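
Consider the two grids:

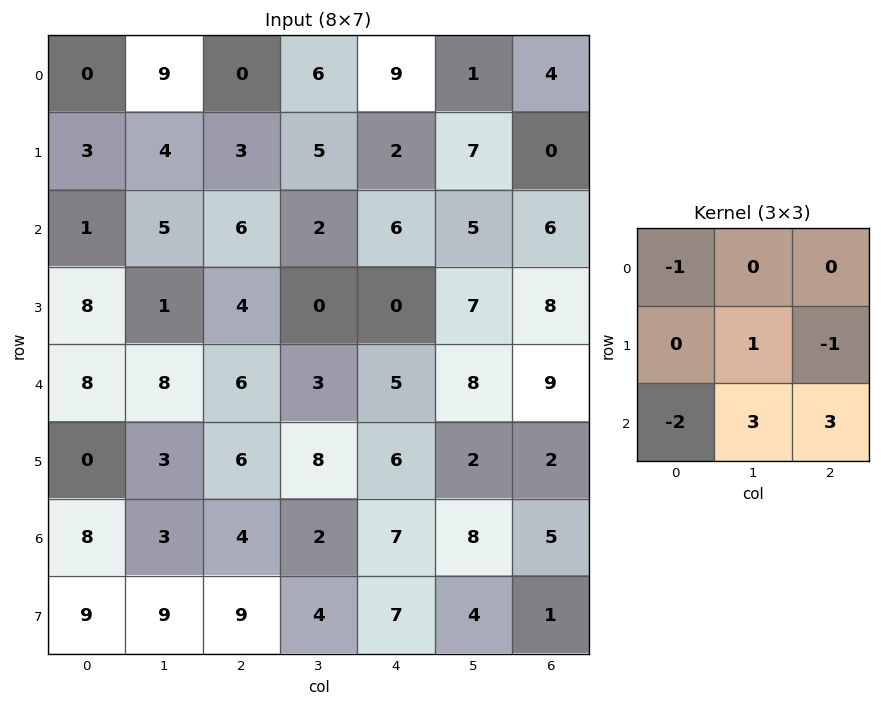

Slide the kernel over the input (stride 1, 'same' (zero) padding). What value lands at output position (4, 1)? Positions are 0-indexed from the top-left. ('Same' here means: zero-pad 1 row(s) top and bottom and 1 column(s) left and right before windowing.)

21

The receptive field on the zero-padded input at this output position is [8 1 4 / 8 8 6 / 0 3 6]. Elementwise product with the kernel and sum: 8·-1 + 8·1 + 6·-1 + 0·-2 + 3·3 + 6·3.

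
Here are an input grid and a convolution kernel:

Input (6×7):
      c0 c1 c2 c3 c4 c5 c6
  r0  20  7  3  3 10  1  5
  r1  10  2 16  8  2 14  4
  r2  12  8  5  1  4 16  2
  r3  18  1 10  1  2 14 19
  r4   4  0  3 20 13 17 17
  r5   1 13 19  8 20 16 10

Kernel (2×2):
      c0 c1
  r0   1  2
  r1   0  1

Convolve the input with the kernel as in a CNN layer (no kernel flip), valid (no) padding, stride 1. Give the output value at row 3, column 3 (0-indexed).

The receptive field on the input at this output position is [1 2 / 20 13]. Elementwise product with the kernel and sum: 1·1 + 2·2 + 13·1.

18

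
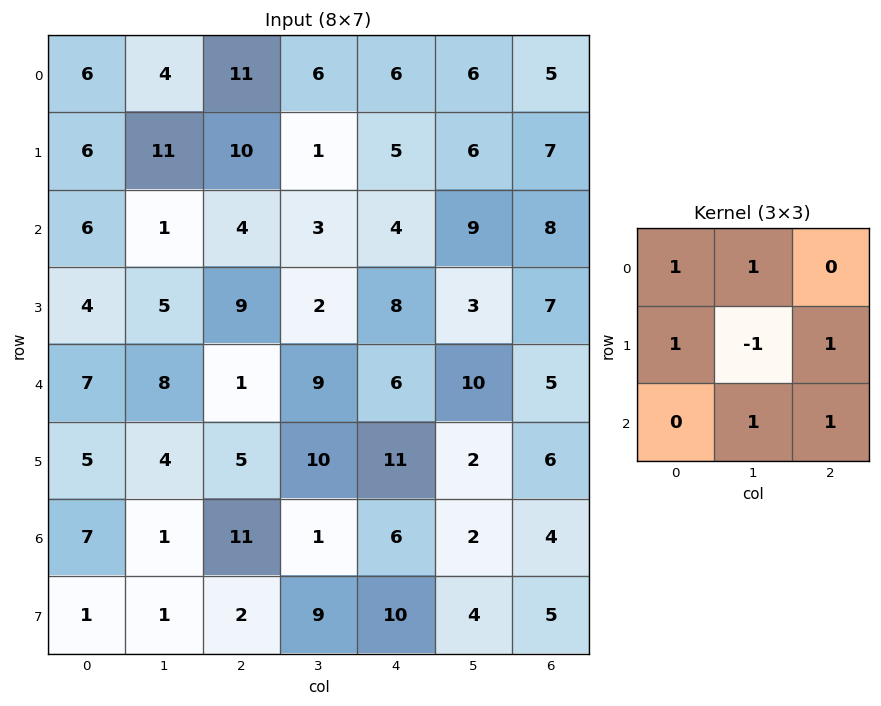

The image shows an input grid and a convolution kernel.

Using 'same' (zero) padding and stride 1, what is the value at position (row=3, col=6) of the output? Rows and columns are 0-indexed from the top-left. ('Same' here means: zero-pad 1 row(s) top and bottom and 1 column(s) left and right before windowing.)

The receptive field on the zero-padded input at this output position is [9 8 0 / 3 7 0 / 10 5 0]. Elementwise product with the kernel and sum: 9·1 + 8·1 + 3·1 + 7·-1 + 0·1 + 5·1 + 0·1.

18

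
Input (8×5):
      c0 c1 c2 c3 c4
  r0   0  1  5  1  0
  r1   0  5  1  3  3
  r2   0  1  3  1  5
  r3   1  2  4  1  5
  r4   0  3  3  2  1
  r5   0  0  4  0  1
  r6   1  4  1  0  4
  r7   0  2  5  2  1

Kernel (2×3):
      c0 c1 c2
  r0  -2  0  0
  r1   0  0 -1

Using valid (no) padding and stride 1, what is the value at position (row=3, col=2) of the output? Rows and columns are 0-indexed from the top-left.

-9

The receptive field on the input at this output position is [4 1 5 / 3 2 1]. Elementwise product with the kernel and sum: 4·-2 + 1·-1.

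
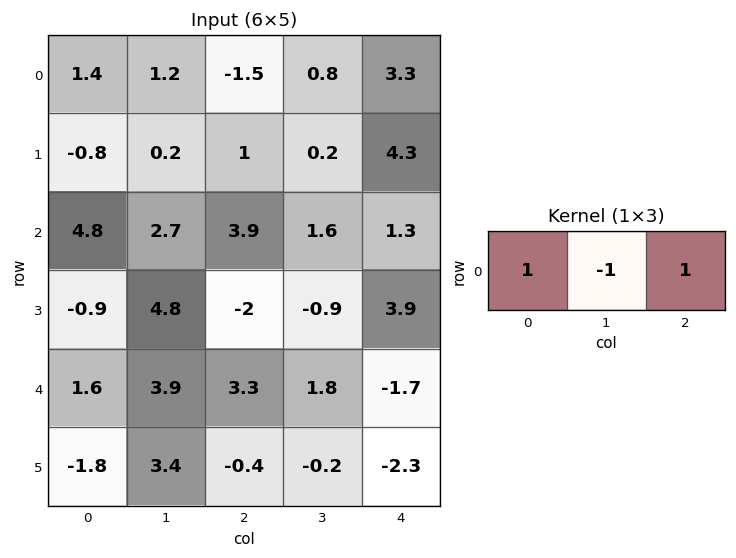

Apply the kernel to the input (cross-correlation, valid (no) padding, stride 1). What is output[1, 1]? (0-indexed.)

The receptive field on the input at this output position is [0.2 1 0.2]. Elementwise product with the kernel and sum: 0.2·1 + 1·-1 + 0.2·1.

-0.6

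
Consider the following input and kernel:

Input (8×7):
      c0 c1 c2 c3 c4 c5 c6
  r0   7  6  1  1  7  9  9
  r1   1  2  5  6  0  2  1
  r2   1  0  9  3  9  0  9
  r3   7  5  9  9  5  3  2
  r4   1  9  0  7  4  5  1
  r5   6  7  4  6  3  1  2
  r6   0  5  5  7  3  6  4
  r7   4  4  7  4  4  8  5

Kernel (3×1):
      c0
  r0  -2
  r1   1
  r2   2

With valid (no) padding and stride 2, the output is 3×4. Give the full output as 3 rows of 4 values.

-11 21 4 1
7 -9 -5 -14
4 14 1 8

Output[0,0]: The receptive field on the input at this output position is [7 / 1 / 1]. Elementwise product with the kernel and sum: 7·-2 + 1·1 + 1·2.
Output[0,1]: The receptive field on the input at this output position is [1 / 5 / 9]. Elementwise product with the kernel and sum: 1·-2 + 5·1 + 9·2.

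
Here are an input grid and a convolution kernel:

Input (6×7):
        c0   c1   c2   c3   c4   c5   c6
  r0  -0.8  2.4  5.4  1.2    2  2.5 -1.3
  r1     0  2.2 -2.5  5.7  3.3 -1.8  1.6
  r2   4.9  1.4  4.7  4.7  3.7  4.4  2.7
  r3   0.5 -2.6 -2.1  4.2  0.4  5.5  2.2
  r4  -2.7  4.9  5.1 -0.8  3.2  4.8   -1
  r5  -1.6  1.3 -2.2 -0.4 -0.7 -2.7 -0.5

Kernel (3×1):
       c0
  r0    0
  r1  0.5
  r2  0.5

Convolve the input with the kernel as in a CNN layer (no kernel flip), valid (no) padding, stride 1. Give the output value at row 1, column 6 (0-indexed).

The receptive field on the input at this output position is [1.6 / 2.7 / 2.2]. Elementwise product with the kernel and sum: 2.7·0.5 + 2.2·0.5.

2.45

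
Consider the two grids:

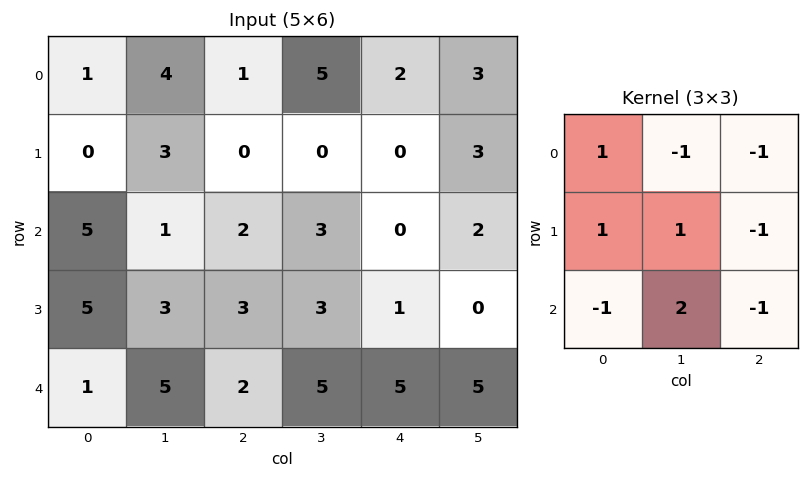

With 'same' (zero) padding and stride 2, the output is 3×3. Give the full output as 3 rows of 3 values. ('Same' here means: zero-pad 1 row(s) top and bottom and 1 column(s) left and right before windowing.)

-6 -3 1
8 3 -3
-12 -1 7

Output[0,0]: The receptive field on the zero-padded input at this output position is [0 0 0 / 0 1 4 / 0 0 3]. Elementwise product with the kernel and sum: 0·1 + 0·-1 + 0·-1 + 0·1 + 1·1 + 4·-1 + 0·-1 + 0·2 + 3·-1.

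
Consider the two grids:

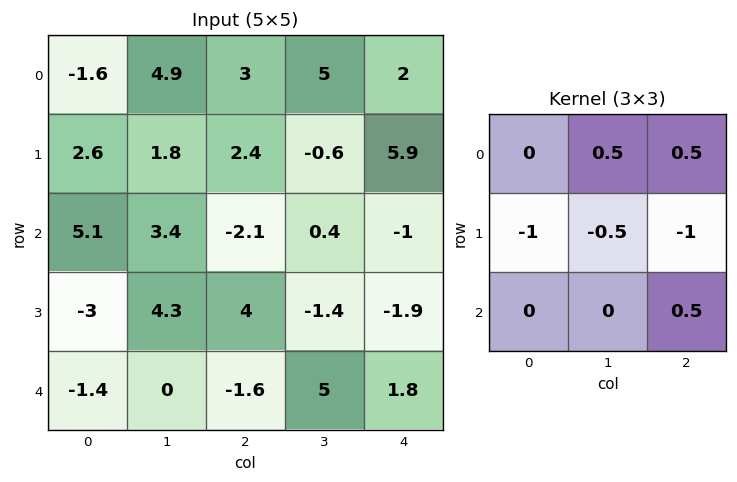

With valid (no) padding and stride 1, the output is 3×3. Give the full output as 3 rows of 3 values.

Output[0,0]: The receptive field on the input at this output position is [-1.6 4.9 3 / 2.6 1.8 2.4 / 5.1 3.4 -2.1]. Elementwise product with the kernel and sum: 4.9·0.5 + 3·0.5 + 2.6·-1 + 1.8·-0.5 + 2.4·-1 + -2.1·0.5.
Output[0,1]: The receptive field on the input at this output position is [4.9 3 5 / 1.8 2.4 -0.6 / 3.4 -2.1 0.4]. Elementwise product with the kernel and sum: 3·0.5 + 5·0.5 + 1.8·-1 + 2.4·-0.5 + -0.6·-1 + 0.4·0.5.

-3 1.8 -5
-0.6 -2.55 4.6
-3.3 -3.25 -0.8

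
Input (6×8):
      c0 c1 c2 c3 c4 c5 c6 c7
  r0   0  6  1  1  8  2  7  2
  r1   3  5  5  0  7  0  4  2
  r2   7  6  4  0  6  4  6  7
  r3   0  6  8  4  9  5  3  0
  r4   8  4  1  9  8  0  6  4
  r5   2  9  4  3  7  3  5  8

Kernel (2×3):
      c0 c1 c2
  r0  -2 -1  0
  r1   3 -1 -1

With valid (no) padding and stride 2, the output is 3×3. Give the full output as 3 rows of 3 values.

-7 5 -1
-34 3 3
-27 -9 -3

Output[0,0]: The receptive field on the input at this output position is [0 6 1 / 3 5 5]. Elementwise product with the kernel and sum: 0·-2 + 6·-1 + 3·3 + 5·-1 + 5·-1.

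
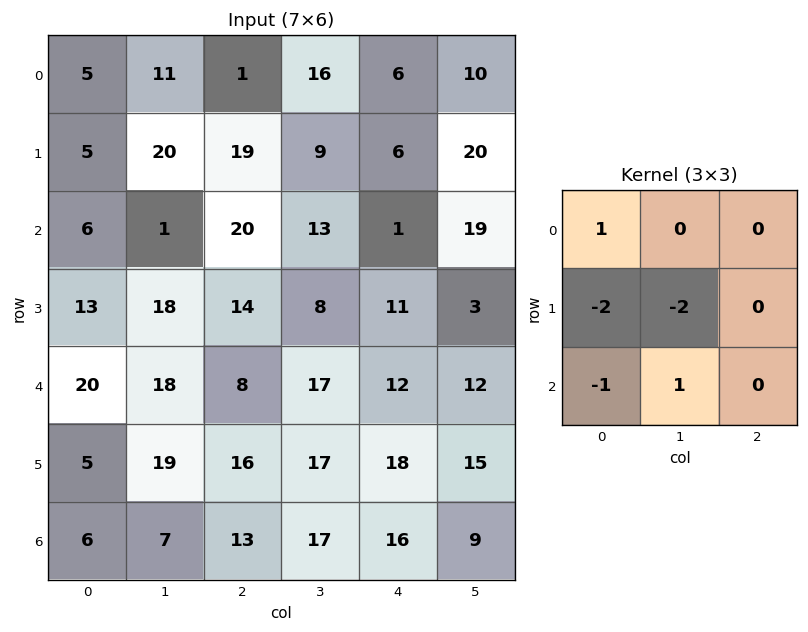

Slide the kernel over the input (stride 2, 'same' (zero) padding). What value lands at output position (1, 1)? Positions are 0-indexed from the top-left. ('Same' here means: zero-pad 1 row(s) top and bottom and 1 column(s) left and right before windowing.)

-26

The receptive field on the zero-padded input at this output position is [20 19 9 / 1 20 13 / 18 14 8]. Elementwise product with the kernel and sum: 20·1 + 1·-2 + 20·-2 + 18·-1 + 14·1.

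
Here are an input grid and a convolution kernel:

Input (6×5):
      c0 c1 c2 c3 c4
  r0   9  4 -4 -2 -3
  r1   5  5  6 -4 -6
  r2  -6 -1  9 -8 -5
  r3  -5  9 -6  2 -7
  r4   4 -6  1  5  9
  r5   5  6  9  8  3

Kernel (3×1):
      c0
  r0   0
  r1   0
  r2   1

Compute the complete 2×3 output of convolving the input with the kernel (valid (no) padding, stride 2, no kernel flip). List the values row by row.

Output[0,0]: The receptive field on the input at this output position is [9 / 5 / -6]. Elementwise product with the kernel and sum: -6·1.

-6 9 -5
4 1 9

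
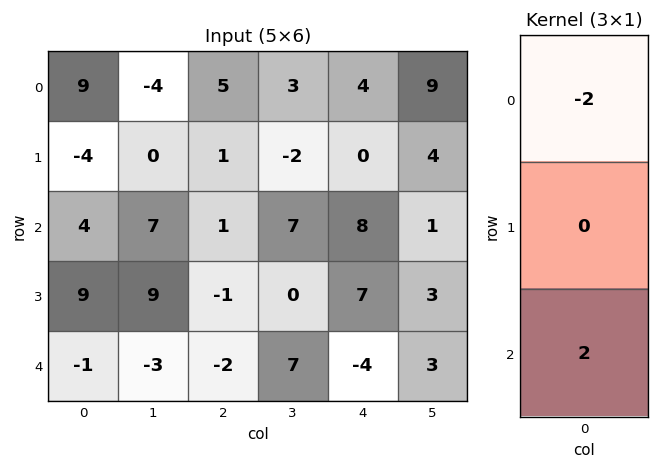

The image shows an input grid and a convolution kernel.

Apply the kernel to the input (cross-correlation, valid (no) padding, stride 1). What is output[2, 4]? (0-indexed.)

-24

The receptive field on the input at this output position is [8 / 7 / -4]. Elementwise product with the kernel and sum: 8·-2 + -4·2.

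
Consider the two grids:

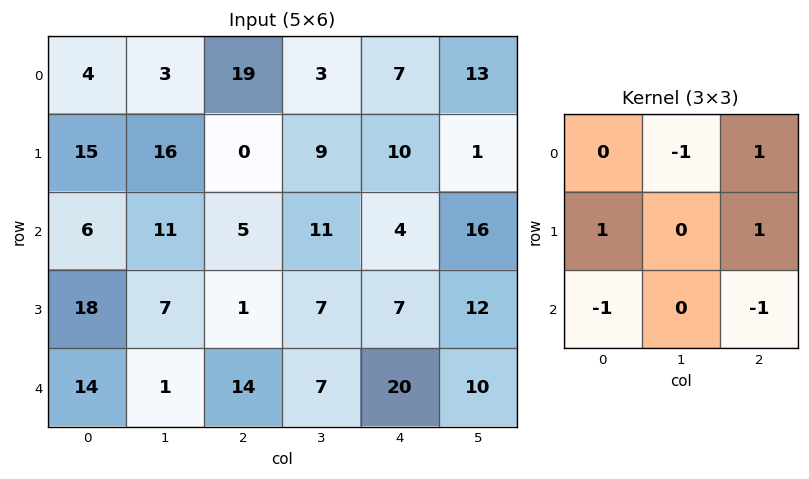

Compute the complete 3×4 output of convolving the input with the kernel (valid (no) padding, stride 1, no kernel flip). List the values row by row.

20 -13 5 -11
-24 17 2 -1
-15 12 -33 14

Output[0,0]: The receptive field on the input at this output position is [4 3 19 / 15 16 0 / 6 11 5]. Elementwise product with the kernel and sum: 3·-1 + 19·1 + 15·1 + 0·1 + 6·-1 + 5·-1.
Output[0,1]: The receptive field on the input at this output position is [3 19 3 / 16 0 9 / 11 5 11]. Elementwise product with the kernel and sum: 19·-1 + 3·1 + 16·1 + 9·1 + 11·-1 + 11·-1.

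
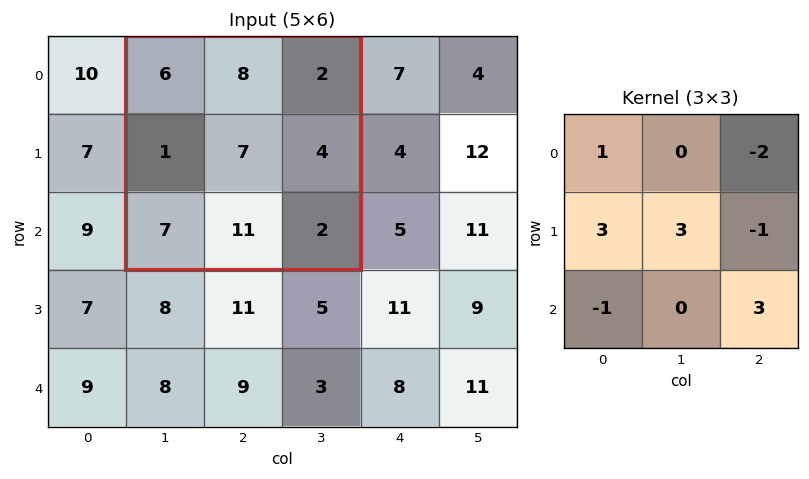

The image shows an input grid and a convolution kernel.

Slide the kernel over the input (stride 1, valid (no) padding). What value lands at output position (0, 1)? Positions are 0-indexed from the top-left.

21

The receptive field on the input at this output position is [6 8 2 / 1 7 4 / 7 11 2]. Elementwise product with the kernel and sum: 6·1 + 2·-2 + 1·3 + 7·3 + 4·-1 + 7·-1 + 2·3.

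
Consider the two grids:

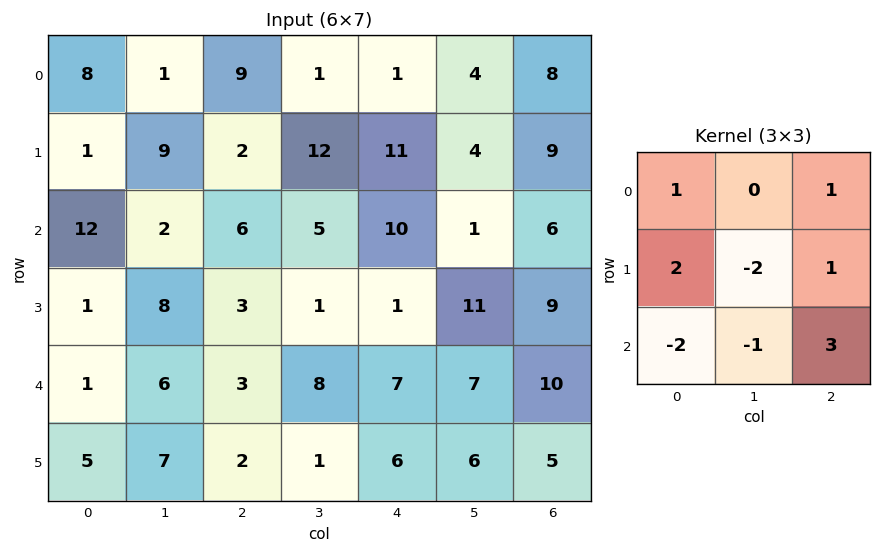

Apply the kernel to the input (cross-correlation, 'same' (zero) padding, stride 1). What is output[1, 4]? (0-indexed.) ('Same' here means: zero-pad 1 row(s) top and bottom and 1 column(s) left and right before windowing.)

-6

The receptive field on the zero-padded input at this output position is [1 1 4 / 12 11 4 / 5 10 1]. Elementwise product with the kernel and sum: 1·1 + 4·1 + 12·2 + 11·-2 + 4·1 + 5·-2 + 10·-1 + 1·3.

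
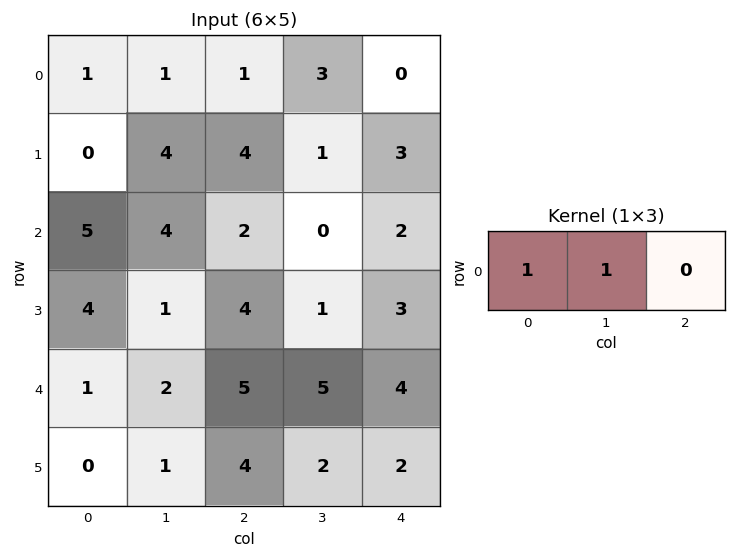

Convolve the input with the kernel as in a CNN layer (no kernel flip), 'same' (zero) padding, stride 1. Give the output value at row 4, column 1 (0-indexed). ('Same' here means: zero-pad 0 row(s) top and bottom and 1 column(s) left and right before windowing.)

The receptive field on the zero-padded input at this output position is [1 2 5]. Elementwise product with the kernel and sum: 1·1 + 2·1.

3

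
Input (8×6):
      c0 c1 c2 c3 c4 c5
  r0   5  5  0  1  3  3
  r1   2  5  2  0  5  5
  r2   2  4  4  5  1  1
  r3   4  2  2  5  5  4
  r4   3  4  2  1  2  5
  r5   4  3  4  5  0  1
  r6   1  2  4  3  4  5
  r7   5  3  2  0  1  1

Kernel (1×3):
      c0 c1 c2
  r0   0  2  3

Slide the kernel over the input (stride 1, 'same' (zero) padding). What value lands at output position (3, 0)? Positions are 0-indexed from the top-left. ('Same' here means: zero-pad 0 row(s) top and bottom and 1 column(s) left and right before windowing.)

14

The receptive field on the zero-padded input at this output position is [0 4 2]. Elementwise product with the kernel and sum: 4·2 + 2·3.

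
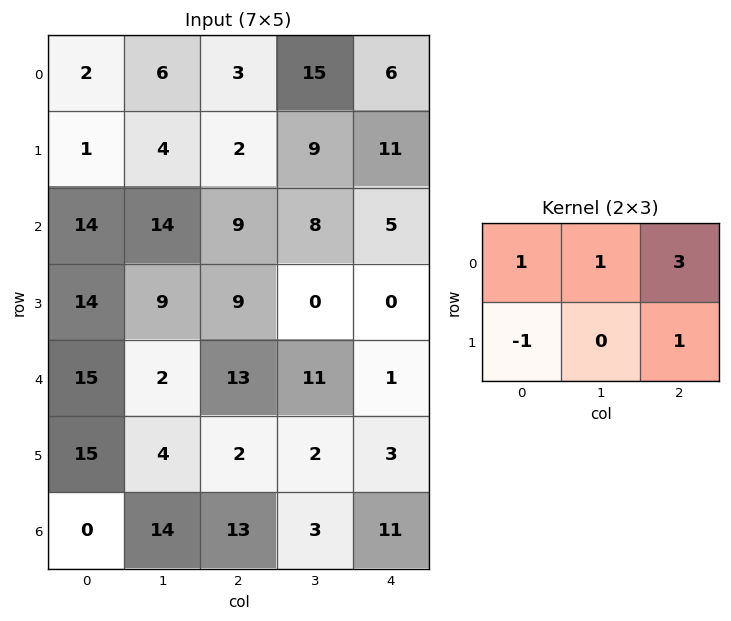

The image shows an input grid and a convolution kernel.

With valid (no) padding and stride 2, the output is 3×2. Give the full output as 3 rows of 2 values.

18 45
50 23
43 28

Output[0,0]: The receptive field on the input at this output position is [2 6 3 / 1 4 2]. Elementwise product with the kernel and sum: 2·1 + 6·1 + 3·3 + 1·-1 + 2·1.
Output[0,1]: The receptive field on the input at this output position is [3 15 6 / 2 9 11]. Elementwise product with the kernel and sum: 3·1 + 15·1 + 6·3 + 2·-1 + 11·1.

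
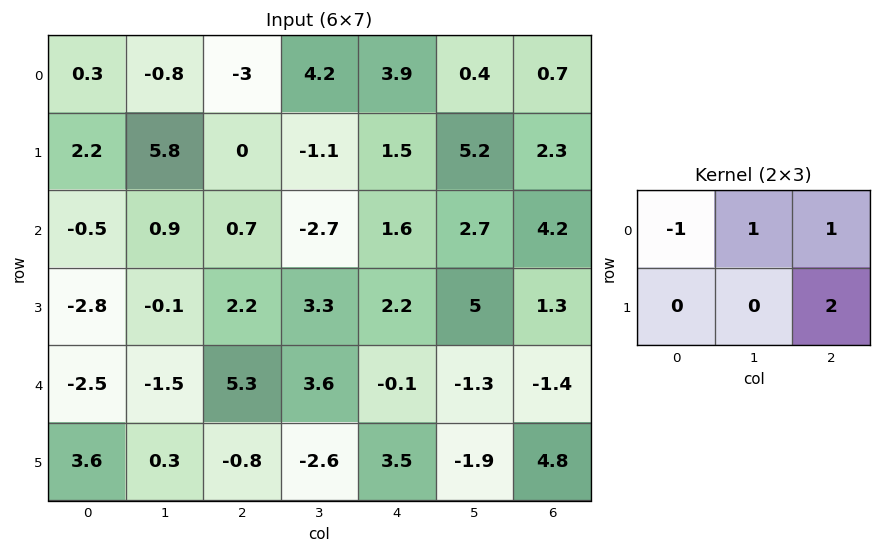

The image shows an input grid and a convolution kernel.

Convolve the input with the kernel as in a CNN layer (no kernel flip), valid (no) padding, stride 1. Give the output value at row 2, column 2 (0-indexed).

2.6

The receptive field on the input at this output position is [0.7 -2.7 1.6 / 2.2 3.3 2.2]. Elementwise product with the kernel and sum: 0.7·-1 + -2.7·1 + 1.6·1 + 2.2·2.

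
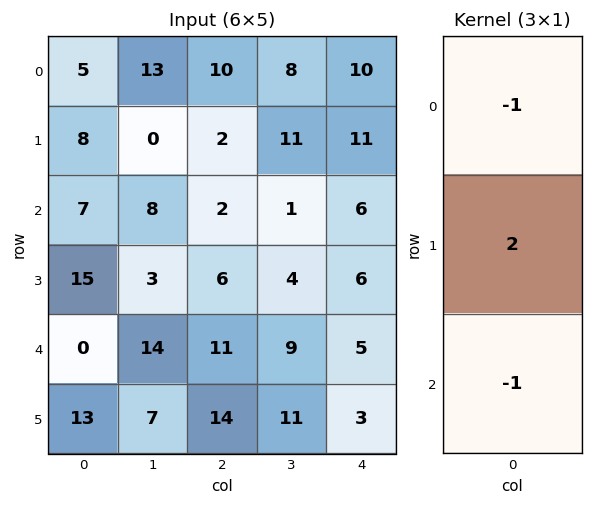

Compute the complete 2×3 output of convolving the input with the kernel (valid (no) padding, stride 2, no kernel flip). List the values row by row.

Output[0,0]: The receptive field on the input at this output position is [5 / 8 / 7]. Elementwise product with the kernel and sum: 5·-1 + 8·2 + 7·-1.

4 -8 6
23 -1 1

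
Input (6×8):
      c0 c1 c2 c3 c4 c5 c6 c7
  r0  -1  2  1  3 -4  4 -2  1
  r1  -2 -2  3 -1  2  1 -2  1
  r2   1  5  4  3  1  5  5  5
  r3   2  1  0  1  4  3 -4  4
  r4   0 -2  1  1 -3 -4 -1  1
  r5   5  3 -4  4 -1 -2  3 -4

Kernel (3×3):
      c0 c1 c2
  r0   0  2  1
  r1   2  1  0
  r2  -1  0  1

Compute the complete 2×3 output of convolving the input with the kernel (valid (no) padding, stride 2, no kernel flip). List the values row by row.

2 4 15
20 4 28

Output[0,0]: The receptive field on the input at this output position is [-1 2 1 / -2 -2 3 / 1 5 4]. Elementwise product with the kernel and sum: 2·2 + 1·1 + -2·2 + -2·1 + 1·-1 + 4·1.
Output[0,1]: The receptive field on the input at this output position is [1 3 -4 / 3 -1 2 / 4 3 1]. Elementwise product with the kernel and sum: 3·2 + -4·1 + 3·2 + -1·1 + 4·-1 + 1·1.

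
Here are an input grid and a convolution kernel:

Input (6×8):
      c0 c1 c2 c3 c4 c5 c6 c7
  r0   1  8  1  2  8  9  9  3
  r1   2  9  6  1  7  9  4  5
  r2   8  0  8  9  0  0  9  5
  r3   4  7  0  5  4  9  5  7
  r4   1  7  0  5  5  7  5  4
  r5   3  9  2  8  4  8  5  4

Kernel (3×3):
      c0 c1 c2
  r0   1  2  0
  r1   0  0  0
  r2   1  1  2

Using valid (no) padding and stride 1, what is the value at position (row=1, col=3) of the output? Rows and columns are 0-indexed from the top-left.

42

The receptive field on the input at this output position is [1 7 9 / 9 0 0 / 5 4 9]. Elementwise product with the kernel and sum: 1·1 + 7·2 + 5·1 + 4·1 + 9·2.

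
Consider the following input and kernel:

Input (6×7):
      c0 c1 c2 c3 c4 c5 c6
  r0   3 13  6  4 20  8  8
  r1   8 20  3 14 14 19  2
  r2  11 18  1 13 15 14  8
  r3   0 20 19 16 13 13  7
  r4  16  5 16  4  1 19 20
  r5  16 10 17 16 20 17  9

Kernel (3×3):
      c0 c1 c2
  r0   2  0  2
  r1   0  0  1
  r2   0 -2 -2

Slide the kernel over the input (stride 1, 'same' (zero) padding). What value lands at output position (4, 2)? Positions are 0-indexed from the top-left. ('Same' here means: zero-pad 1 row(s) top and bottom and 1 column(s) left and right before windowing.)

10

The receptive field on the zero-padded input at this output position is [20 19 16 / 5 16 4 / 10 17 16]. Elementwise product with the kernel and sum: 20·2 + 16·2 + 4·1 + 17·-2 + 16·-2.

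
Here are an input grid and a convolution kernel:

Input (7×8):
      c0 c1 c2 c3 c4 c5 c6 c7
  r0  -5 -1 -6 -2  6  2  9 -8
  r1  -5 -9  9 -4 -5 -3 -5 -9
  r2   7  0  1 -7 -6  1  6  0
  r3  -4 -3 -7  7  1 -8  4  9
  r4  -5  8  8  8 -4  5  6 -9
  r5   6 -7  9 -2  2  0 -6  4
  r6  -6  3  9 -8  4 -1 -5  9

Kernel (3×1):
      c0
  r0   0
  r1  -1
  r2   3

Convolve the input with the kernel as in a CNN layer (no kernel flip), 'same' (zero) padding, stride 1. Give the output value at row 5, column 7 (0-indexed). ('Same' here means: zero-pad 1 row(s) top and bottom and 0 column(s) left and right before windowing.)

23

The receptive field on the zero-padded input at this output position is [-9 / 4 / 9]. Elementwise product with the kernel and sum: 4·-1 + 9·3.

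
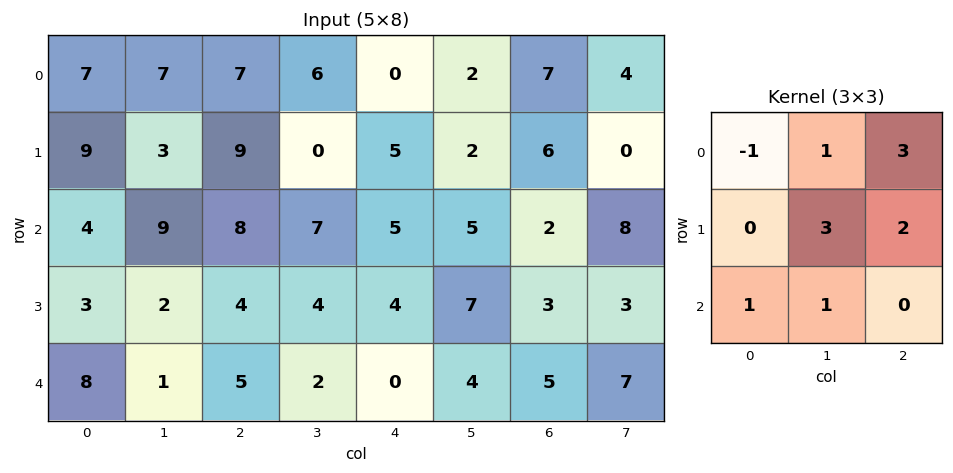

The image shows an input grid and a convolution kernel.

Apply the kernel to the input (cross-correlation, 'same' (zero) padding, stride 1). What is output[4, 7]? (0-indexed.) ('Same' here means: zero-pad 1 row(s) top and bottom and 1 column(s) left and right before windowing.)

The receptive field on the zero-padded input at this output position is [3 3 0 / 5 7 0 / 0 0 0]. Elementwise product with the kernel and sum: 3·-1 + 3·1 + 0·3 + 7·3 + 0·2 + 0·1 + 0·1.

21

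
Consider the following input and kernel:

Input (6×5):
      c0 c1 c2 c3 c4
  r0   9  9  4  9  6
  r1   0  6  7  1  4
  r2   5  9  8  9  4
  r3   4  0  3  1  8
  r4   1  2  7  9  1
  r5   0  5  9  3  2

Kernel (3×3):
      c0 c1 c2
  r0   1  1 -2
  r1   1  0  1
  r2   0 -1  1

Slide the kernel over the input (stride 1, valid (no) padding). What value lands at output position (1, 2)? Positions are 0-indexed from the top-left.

19

The receptive field on the input at this output position is [7 1 4 / 8 9 4 / 3 1 8]. Elementwise product with the kernel and sum: 7·1 + 1·1 + 4·-2 + 8·1 + 4·1 + 1·-1 + 8·1.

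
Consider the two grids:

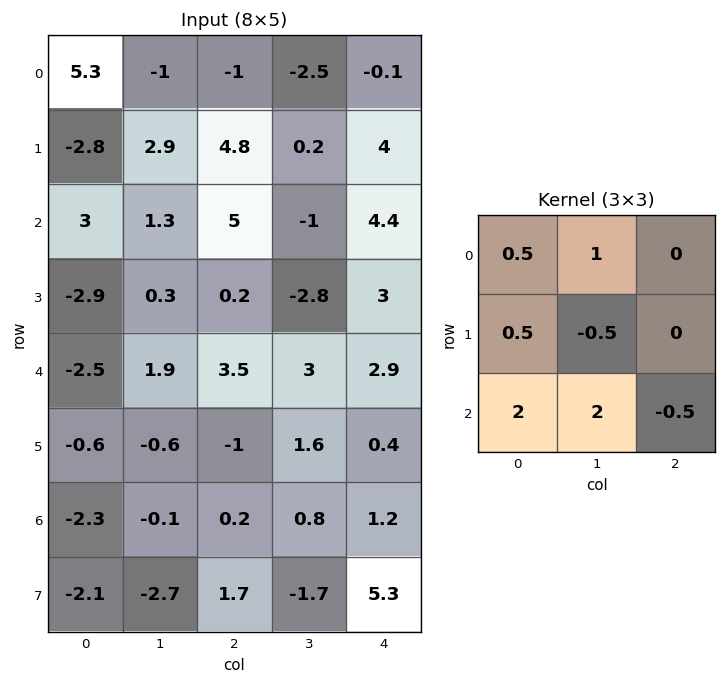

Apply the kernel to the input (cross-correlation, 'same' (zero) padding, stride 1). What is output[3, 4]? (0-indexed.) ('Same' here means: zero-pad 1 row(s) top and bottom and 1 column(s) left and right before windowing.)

The receptive field on the zero-padded input at this output position is [-1 4.4 0 / -2.8 3 0 / 3 2.9 0]. Elementwise product with the kernel and sum: -1·0.5 + 4.4·1 + -2.8·0.5 + 3·-0.5 + 3·2 + 2.9·2 + 0·-0.5.

12.8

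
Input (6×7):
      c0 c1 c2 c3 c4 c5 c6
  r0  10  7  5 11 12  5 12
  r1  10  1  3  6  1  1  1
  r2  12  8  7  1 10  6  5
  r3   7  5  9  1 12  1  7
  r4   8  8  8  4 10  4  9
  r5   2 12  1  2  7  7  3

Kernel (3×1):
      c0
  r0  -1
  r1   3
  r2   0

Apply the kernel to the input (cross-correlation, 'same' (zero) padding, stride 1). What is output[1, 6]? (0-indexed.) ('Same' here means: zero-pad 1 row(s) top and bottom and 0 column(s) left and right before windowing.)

The receptive field on the zero-padded input at this output position is [12 / 1 / 5]. Elementwise product with the kernel and sum: 12·-1 + 1·3.

-9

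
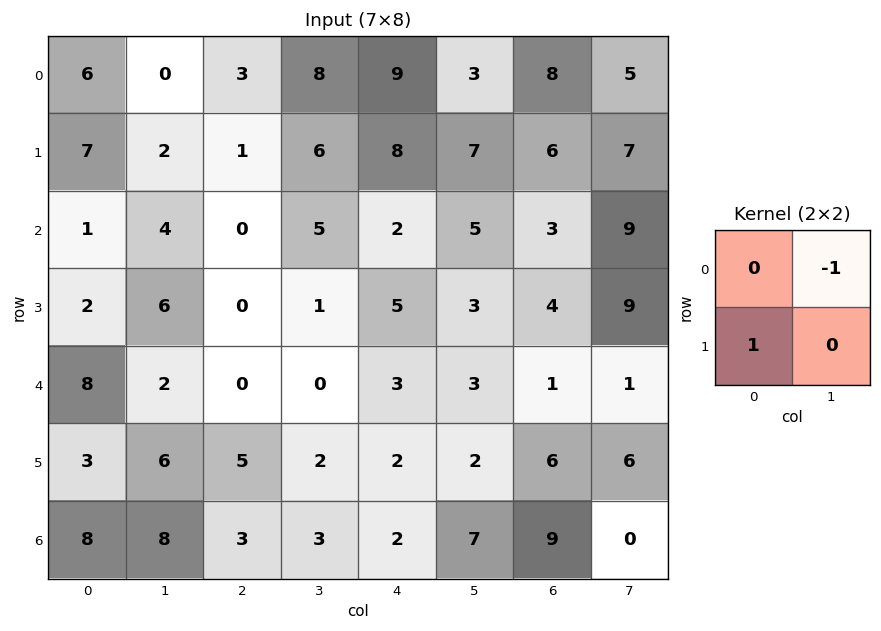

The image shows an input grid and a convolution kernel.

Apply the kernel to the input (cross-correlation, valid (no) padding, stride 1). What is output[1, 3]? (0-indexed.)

The receptive field on the input at this output position is [6 8 / 5 2]. Elementwise product with the kernel and sum: 8·-1 + 5·1.

-3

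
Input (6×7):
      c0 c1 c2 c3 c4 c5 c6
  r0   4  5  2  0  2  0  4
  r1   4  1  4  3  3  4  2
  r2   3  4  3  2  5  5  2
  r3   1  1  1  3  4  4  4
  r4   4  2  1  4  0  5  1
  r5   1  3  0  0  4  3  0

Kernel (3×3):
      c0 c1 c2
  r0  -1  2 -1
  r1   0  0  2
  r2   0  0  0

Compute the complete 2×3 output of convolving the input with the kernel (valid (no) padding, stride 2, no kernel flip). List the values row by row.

12 2 -2
4 4 11

Output[0,0]: The receptive field on the input at this output position is [4 5 2 / 4 1 4 / 3 4 3]. Elementwise product with the kernel and sum: 4·-1 + 5·2 + 2·-1 + 4·2.
Output[0,1]: The receptive field on the input at this output position is [2 0 2 / 4 3 3 / 3 2 5]. Elementwise product with the kernel and sum: 2·-1 + 0·2 + 2·-1 + 3·2.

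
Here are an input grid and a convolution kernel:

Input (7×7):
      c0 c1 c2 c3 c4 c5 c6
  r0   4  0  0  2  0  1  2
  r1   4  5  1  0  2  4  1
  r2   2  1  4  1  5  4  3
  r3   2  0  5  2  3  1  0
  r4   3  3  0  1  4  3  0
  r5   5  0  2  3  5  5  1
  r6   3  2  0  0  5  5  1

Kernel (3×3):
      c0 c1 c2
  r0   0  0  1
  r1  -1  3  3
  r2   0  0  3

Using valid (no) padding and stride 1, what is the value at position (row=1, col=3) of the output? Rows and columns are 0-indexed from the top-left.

The receptive field on the input at this output position is [0 2 4 / 1 5 4 / 2 3 1]. Elementwise product with the kernel and sum: 4·1 + 1·-1 + 5·3 + 4·3 + 1·3.

33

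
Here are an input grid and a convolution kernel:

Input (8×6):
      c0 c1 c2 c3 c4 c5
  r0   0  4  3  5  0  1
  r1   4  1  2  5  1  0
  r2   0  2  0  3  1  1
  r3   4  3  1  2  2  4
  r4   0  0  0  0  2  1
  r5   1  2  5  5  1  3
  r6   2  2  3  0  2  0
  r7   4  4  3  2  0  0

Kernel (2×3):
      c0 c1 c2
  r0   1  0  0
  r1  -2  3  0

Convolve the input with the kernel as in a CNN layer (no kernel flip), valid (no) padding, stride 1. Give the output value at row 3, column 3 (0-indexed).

8

The receptive field on the input at this output position is [2 2 4 / 0 2 1]. Elementwise product with the kernel and sum: 2·1 + 0·-2 + 2·3.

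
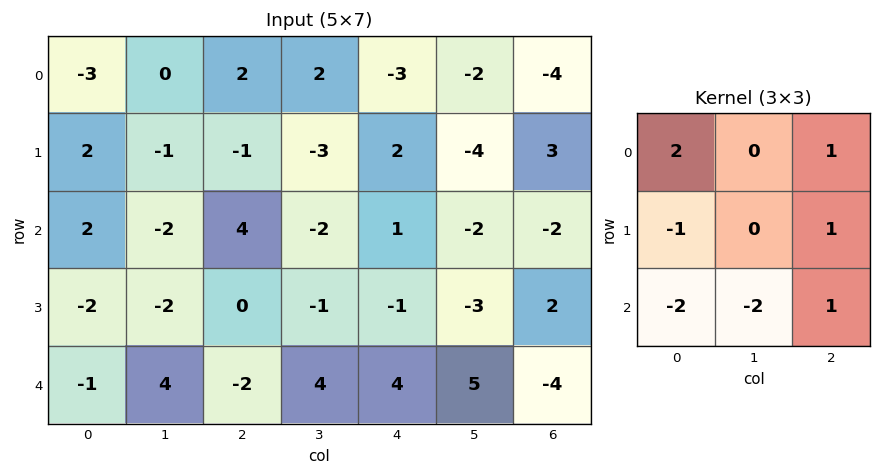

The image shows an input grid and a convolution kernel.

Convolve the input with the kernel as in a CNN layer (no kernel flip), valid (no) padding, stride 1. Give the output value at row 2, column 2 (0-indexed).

8

The receptive field on the input at this output position is [4 -2 1 / 0 -1 -1 / -2 4 4]. Elementwise product with the kernel and sum: 4·2 + 1·1 + 0·-1 + -1·1 + -2·-2 + 4·-2 + 4·1.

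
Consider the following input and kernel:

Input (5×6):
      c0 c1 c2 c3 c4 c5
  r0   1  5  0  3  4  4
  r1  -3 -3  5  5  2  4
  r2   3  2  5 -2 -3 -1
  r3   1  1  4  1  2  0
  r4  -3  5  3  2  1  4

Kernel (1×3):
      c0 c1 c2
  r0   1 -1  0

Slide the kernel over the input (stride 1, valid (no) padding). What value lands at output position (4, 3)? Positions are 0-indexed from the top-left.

The receptive field on the input at this output position is [2 1 4]. Elementwise product with the kernel and sum: 2·1 + 1·-1.

1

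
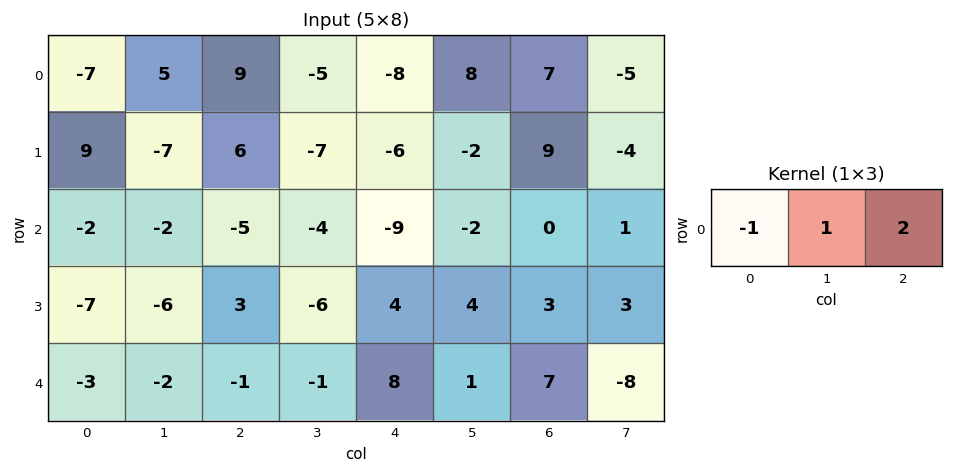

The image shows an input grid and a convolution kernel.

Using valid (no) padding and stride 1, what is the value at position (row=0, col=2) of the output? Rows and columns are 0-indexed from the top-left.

-30

The receptive field on the input at this output position is [9 -5 -8]. Elementwise product with the kernel and sum: 9·-1 + -5·1 + -8·2.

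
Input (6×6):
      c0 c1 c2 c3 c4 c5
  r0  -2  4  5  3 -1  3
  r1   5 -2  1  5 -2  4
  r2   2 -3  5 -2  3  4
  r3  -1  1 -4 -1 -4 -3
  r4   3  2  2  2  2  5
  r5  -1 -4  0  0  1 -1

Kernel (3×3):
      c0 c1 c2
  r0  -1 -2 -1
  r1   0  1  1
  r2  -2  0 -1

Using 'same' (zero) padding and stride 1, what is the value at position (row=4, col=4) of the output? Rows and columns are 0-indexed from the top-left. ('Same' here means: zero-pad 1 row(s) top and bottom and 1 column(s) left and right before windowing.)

20

The receptive field on the zero-padded input at this output position is [-1 -4 -3 / 2 2 5 / 0 1 -1]. Elementwise product with the kernel and sum: -1·-1 + -4·-2 + -3·-1 + 2·1 + 5·1 + 0·-2 + -1·-1.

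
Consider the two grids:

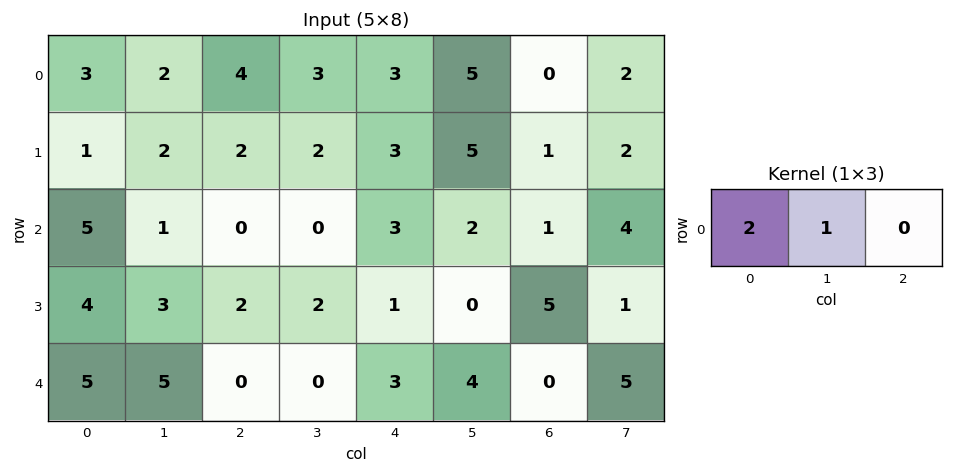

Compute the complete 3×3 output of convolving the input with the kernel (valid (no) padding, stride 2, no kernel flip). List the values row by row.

Output[0,0]: The receptive field on the input at this output position is [3 2 4]. Elementwise product with the kernel and sum: 3·2 + 2·1.

8 11 11
11 0 8
15 0 10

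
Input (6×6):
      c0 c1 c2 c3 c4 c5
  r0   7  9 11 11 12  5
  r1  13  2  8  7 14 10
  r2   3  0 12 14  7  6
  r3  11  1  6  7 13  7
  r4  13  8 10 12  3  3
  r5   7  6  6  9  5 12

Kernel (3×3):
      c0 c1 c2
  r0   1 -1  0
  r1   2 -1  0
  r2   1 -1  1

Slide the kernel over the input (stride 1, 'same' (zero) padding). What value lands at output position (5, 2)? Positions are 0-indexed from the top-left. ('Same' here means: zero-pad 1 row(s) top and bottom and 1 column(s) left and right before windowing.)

The receptive field on the zero-padded input at this output position is [8 10 12 / 6 6 9 / 0 0 0]. Elementwise product with the kernel and sum: 8·1 + 10·-1 + 6·2 + 6·-1 + 0·1 + 0·-1 + 0·1.

4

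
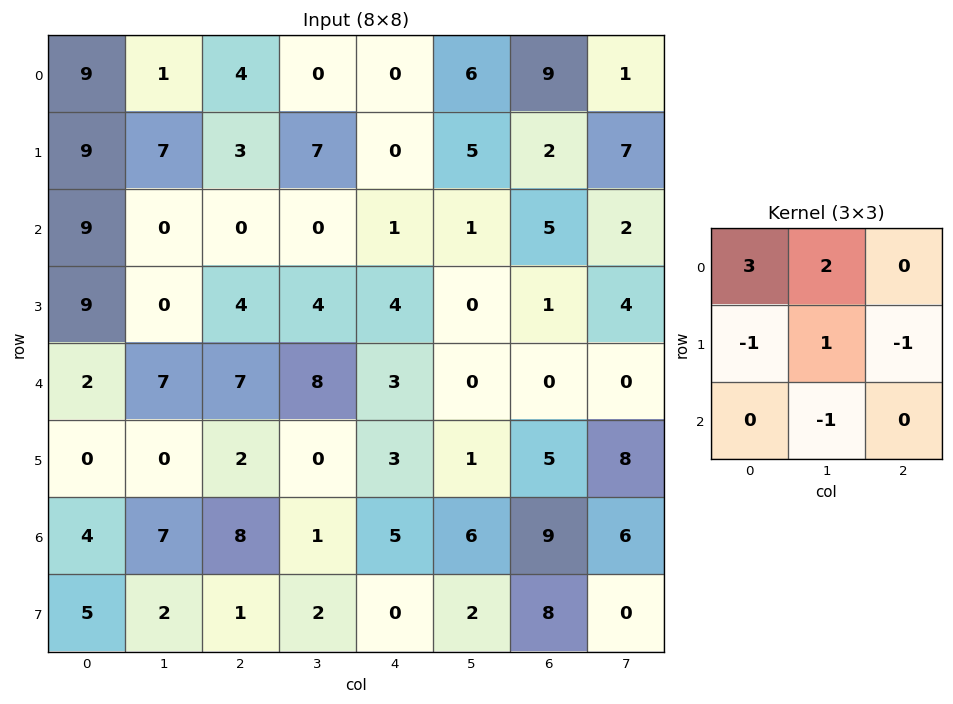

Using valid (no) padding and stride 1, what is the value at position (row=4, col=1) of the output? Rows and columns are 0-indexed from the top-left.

29

The receptive field on the input at this output position is [7 7 8 / 0 2 0 / 7 8 1]. Elementwise product with the kernel and sum: 7·3 + 7·2 + 0·-1 + 2·1 + 0·-1 + 8·-1.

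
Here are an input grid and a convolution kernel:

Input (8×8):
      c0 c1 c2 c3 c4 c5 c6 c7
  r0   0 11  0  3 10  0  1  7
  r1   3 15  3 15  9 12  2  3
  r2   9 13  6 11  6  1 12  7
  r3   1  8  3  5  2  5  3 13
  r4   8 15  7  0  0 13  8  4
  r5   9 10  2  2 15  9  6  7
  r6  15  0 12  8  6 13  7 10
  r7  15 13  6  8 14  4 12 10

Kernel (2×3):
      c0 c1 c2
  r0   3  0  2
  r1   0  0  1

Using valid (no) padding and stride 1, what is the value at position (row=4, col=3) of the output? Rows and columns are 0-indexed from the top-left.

The receptive field on the input at this output position is [0 0 13 / 2 15 9]. Elementwise product with the kernel and sum: 0·3 + 13·2 + 9·1.

35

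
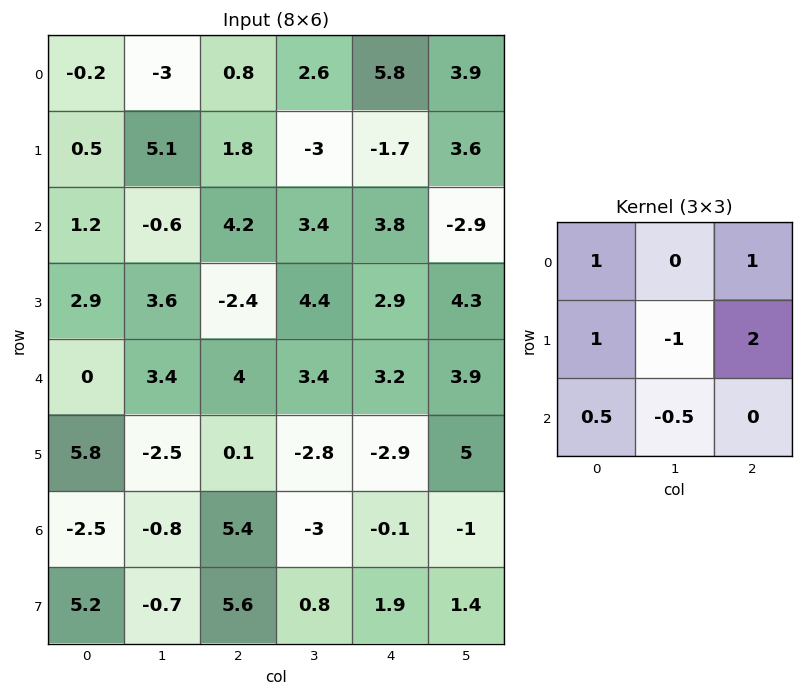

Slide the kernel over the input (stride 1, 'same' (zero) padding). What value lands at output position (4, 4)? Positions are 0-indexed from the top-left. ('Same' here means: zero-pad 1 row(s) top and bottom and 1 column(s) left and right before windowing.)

16.75

The receptive field on the zero-padded input at this output position is [4.4 2.9 4.3 / 3.4 3.2 3.9 / -2.8 -2.9 5]. Elementwise product with the kernel and sum: 4.4·1 + 4.3·1 + 3.4·1 + 3.2·-1 + 3.9·2 + -2.8·0.5 + -2.9·-0.5.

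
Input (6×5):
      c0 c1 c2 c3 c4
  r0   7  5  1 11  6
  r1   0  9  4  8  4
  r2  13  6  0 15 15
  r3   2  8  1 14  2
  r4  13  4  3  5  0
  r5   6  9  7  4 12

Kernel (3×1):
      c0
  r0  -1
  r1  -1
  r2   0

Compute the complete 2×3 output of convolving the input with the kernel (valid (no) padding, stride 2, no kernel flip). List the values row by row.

Output[0,0]: The receptive field on the input at this output position is [7 / 0 / 13]. Elementwise product with the kernel and sum: 7·-1 + 0·-1.
Output[0,1]: The receptive field on the input at this output position is [1 / 4 / 0]. Elementwise product with the kernel and sum: 1·-1 + 4·-1.

-7 -5 -10
-15 -1 -17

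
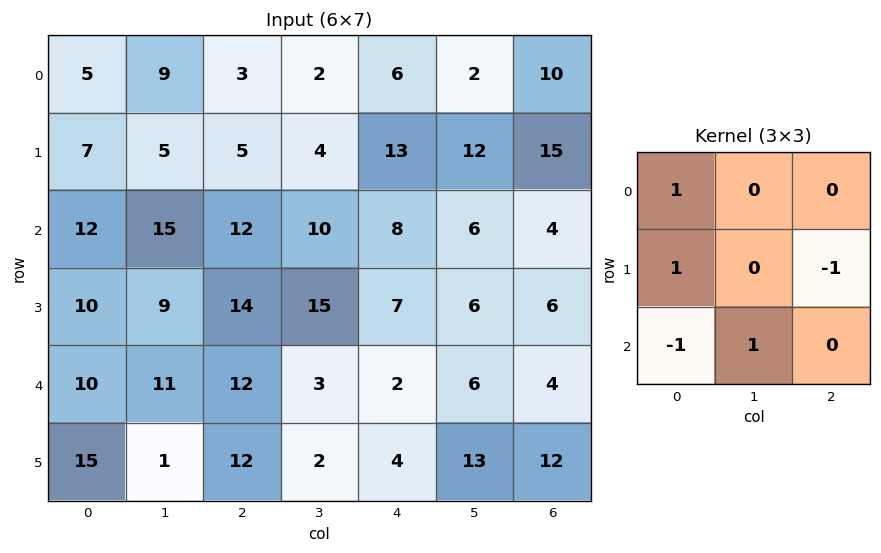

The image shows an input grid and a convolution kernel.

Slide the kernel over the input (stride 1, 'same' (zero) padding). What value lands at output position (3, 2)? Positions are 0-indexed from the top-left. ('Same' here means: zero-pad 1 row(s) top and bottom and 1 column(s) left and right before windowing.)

10

The receptive field on the zero-padded input at this output position is [15 12 10 / 9 14 15 / 11 12 3]. Elementwise product with the kernel and sum: 15·1 + 9·1 + 15·-1 + 11·-1 + 12·1.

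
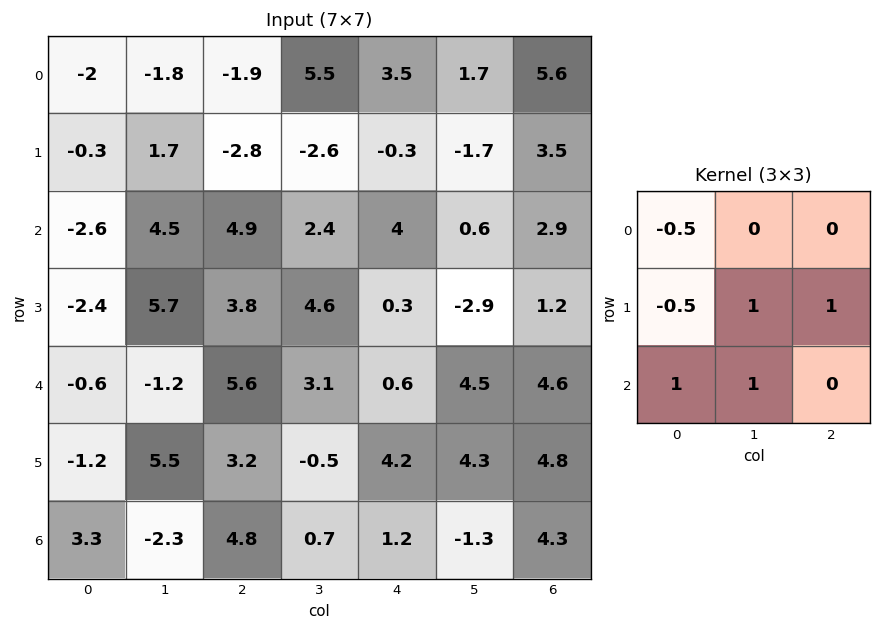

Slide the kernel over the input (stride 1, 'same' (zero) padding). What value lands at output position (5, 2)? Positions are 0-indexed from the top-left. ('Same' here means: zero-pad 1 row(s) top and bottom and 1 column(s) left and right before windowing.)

The receptive field on the zero-padded input at this output position is [-1.2 5.6 3.1 / 5.5 3.2 -0.5 / -2.3 4.8 0.7]. Elementwise product with the kernel and sum: -1.2·-0.5 + 5.5·-0.5 + 3.2·1 + -0.5·1 + -2.3·1 + 4.8·1.

3.05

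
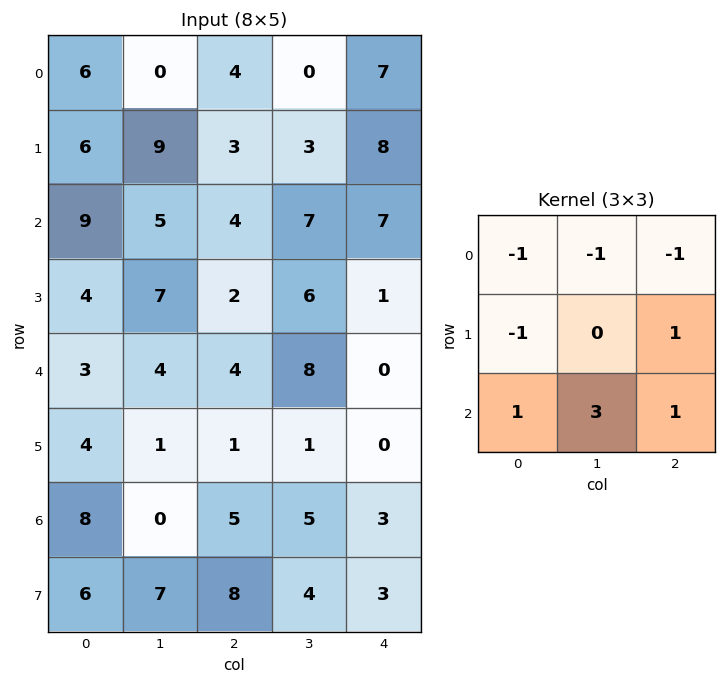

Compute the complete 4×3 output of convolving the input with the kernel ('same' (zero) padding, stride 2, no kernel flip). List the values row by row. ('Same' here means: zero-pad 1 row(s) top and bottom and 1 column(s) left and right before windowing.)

Output[0,0]: The receptive field on the zero-padded input at this output position is [0 0 0 / 0 6 0 / 0 6 9]. Elementwise product with the kernel and sum: 0·-1 + 0·-1 + 0·-1 + 0·-1 + 0·1 + 0·1 + 6·3 + 9·1.
Output[0,1]: The receptive field on the zero-padded input at this output position is [0 0 0 / 0 4 0 / 9 3 3]. Elementwise product with the kernel and sum: 0·-1 + 0·-1 + 0·-1 + 0·-1 + 0·1 + 9·1 + 3·3 + 3·1.

27 21 27
9 6 -9
6 -6 -14
20 37 7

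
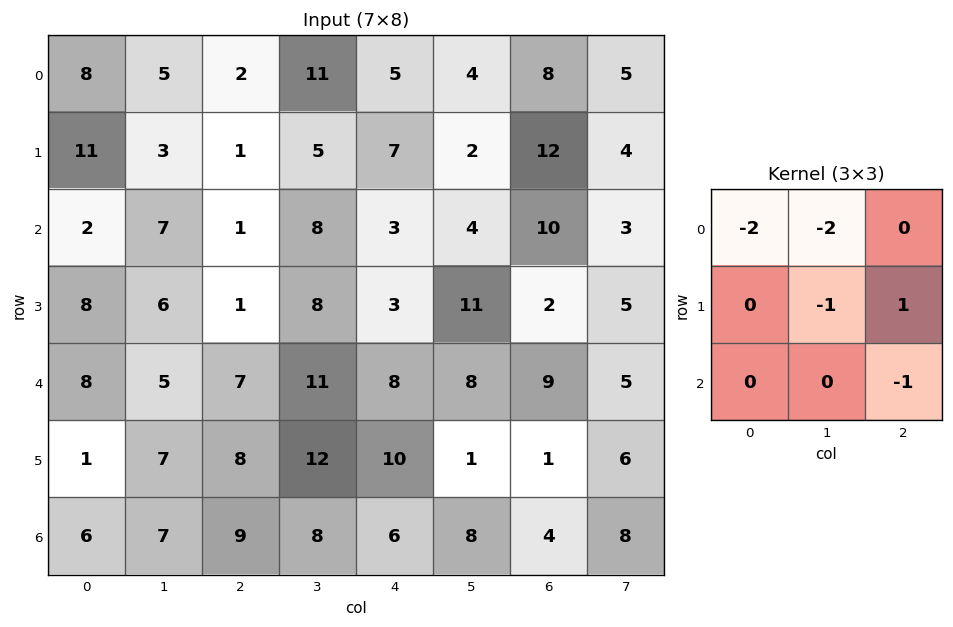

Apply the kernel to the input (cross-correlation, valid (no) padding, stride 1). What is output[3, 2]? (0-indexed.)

The receptive field on the input at this output position is [1 8 3 / 7 11 8 / 8 12 10]. Elementwise product with the kernel and sum: 1·-2 + 8·-2 + 11·-1 + 8·1 + 10·-1.

-31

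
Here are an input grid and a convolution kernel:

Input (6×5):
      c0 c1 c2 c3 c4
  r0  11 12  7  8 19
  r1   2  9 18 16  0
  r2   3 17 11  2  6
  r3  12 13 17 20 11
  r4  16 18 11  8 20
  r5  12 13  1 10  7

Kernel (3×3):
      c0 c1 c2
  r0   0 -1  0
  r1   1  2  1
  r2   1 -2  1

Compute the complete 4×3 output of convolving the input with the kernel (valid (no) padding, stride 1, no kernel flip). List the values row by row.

Output[0,0]: The receptive field on the input at this output position is [11 12 7 / 2 9 18 / 3 17 11]. Elementwise product with the kernel and sum: 12·-1 + 2·1 + 9·2 + 18·1 + 3·1 + 17·-2 + 11·1.

6 51 55
42 22 -7
29 60 81
37 52 15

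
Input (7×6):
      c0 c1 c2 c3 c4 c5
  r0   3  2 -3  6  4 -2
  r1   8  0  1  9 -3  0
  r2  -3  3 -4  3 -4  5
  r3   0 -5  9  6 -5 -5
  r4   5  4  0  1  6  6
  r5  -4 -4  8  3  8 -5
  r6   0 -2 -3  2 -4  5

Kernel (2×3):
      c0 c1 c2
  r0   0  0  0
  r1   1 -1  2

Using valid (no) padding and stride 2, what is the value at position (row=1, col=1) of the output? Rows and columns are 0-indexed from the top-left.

The receptive field on the input at this output position is [-4 3 -4 / 9 6 -5]. Elementwise product with the kernel and sum: 9·1 + 6·-1 + -5·2.

-7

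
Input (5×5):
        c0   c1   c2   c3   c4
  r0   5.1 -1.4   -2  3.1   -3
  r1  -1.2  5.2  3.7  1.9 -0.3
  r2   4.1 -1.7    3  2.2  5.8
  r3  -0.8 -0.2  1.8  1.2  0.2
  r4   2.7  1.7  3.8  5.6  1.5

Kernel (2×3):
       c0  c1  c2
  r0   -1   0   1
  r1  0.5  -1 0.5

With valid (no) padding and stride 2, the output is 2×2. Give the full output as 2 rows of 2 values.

-11.05 -1.2
-0.4 2.6

Output[0,0]: The receptive field on the input at this output position is [5.1 -1.4 -2 / -1.2 5.2 3.7]. Elementwise product with the kernel and sum: 5.1·-1 + -2·1 + -1.2·0.5 + 5.2·-1 + 3.7·0.5.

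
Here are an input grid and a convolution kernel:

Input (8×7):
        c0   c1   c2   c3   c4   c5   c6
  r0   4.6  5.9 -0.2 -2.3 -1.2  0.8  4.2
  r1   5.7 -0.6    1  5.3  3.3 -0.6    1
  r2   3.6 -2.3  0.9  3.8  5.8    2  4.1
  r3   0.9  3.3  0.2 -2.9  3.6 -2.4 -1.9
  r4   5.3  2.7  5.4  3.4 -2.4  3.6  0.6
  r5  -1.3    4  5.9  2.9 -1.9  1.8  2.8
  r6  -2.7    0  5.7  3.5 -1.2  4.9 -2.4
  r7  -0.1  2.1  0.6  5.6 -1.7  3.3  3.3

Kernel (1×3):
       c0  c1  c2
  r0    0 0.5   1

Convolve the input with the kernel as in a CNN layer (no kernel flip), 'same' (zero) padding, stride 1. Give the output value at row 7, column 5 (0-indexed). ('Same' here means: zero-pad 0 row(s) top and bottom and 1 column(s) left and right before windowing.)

The receptive field on the zero-padded input at this output position is [-1.7 3.3 3.3]. Elementwise product with the kernel and sum: 3.3·0.5 + 3.3·1.

4.95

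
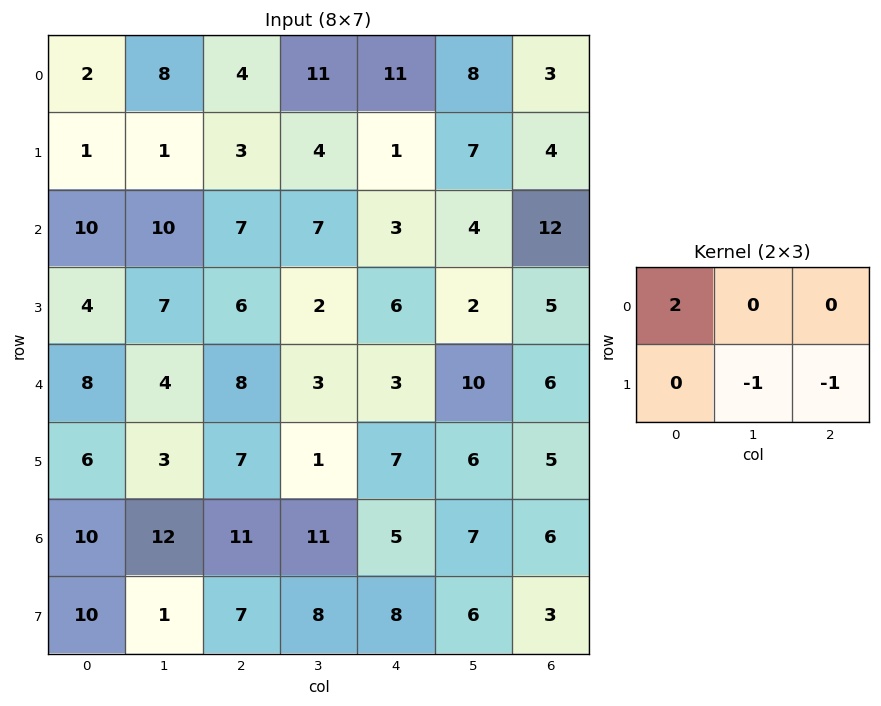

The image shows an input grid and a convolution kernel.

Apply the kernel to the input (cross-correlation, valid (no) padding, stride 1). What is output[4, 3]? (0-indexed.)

-7

The receptive field on the input at this output position is [3 3 10 / 1 7 6]. Elementwise product with the kernel and sum: 3·2 + 7·-1 + 6·-1.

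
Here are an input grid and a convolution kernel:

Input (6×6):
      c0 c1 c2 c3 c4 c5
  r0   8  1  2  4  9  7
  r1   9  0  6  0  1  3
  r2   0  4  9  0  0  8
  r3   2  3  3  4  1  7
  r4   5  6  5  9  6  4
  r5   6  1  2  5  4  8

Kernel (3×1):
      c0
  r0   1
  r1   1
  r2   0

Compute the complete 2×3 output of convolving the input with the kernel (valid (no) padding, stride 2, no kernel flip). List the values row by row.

17 8 10
2 12 1

Output[0,0]: The receptive field on the input at this output position is [8 / 9 / 0]. Elementwise product with the kernel and sum: 8·1 + 9·1.
Output[0,1]: The receptive field on the input at this output position is [2 / 6 / 9]. Elementwise product with the kernel and sum: 2·1 + 6·1.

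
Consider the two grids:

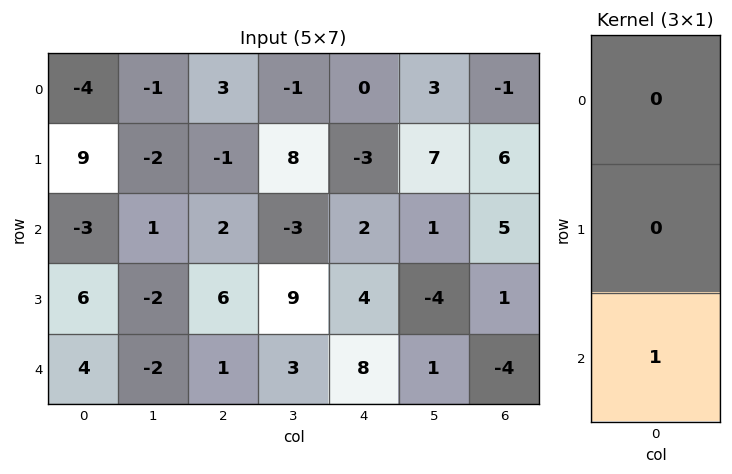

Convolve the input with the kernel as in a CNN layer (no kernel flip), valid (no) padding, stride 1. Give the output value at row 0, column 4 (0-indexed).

The receptive field on the input at this output position is [0 / -3 / 2]. Elementwise product with the kernel and sum: 2·1.

2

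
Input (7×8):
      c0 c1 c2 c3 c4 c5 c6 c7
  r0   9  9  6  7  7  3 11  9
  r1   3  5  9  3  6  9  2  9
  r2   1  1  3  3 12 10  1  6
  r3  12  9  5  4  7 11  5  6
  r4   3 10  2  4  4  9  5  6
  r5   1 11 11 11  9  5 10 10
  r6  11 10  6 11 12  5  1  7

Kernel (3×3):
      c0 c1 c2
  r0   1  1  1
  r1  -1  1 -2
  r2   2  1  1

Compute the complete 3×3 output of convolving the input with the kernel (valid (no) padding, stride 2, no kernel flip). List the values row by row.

14 23 55
10 15 39
41 27 24

Output[0,0]: The receptive field on the input at this output position is [9 9 6 / 3 5 9 / 1 1 3]. Elementwise product with the kernel and sum: 9·1 + 9·1 + 6·1 + 3·-1 + 5·1 + 9·-2 + 1·2 + 1·1 + 3·1.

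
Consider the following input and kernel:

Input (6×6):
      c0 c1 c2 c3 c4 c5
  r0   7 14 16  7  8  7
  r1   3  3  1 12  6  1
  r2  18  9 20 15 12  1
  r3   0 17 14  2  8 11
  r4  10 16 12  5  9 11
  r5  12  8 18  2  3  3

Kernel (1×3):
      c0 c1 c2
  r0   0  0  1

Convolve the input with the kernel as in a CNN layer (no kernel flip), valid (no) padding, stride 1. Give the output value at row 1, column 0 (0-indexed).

1

The receptive field on the input at this output position is [3 3 1]. Elementwise product with the kernel and sum: 1·1.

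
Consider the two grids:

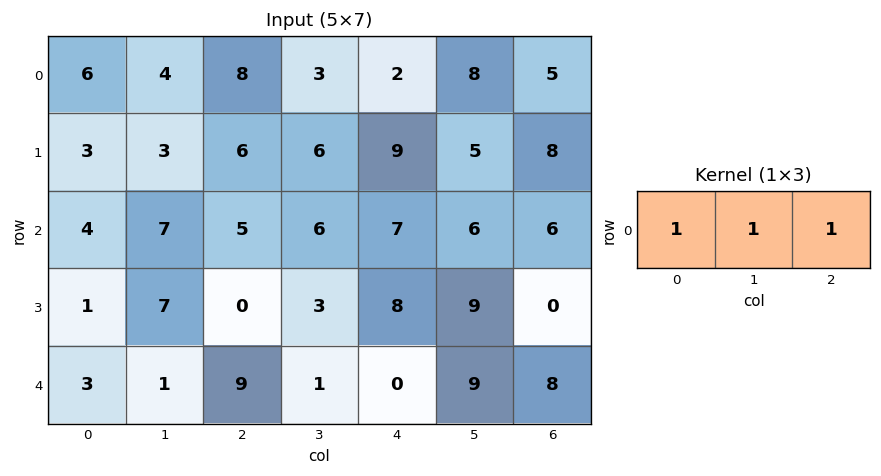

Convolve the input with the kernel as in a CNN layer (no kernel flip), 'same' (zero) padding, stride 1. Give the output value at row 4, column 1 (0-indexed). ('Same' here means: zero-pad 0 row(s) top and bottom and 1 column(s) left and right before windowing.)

13

The receptive field on the zero-padded input at this output position is [3 1 9]. Elementwise product with the kernel and sum: 3·1 + 1·1 + 9·1.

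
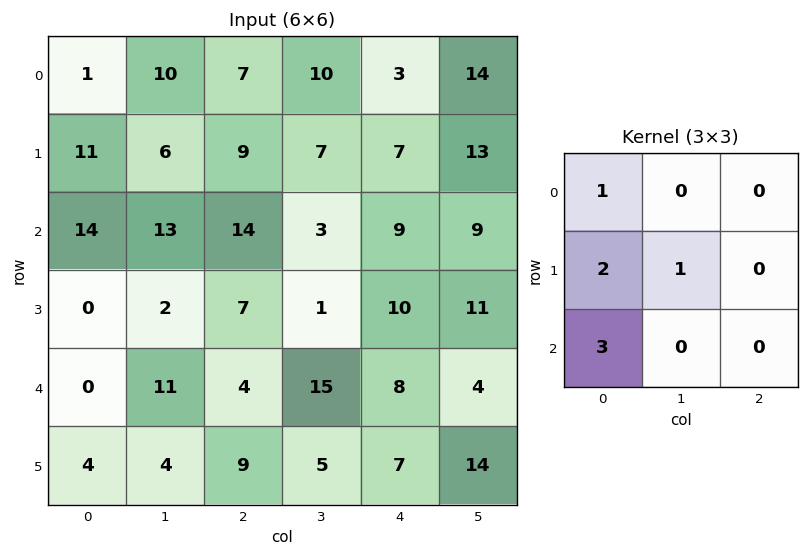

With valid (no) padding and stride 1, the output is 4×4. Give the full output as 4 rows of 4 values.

Output[0,0]: The receptive field on the input at this output position is [1 10 7 / 11 6 9 / 14 13 14]. Elementwise product with the kernel and sum: 1·1 + 11·2 + 6·1 + 14·3.
Output[0,1]: The receptive field on the input at this output position is [10 7 10 / 6 9 7 / 13 14 3]. Elementwise product with the kernel and sum: 10·1 + 6·2 + 9·1 + 13·3.

71 70 74 40
52 52 61 25
16 57 41 60
23 40 57 54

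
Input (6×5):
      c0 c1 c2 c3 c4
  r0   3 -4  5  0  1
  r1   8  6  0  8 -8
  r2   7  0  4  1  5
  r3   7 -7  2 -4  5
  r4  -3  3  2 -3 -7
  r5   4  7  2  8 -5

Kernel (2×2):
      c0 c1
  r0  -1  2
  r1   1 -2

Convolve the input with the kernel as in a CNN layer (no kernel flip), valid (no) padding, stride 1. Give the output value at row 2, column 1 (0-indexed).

The receptive field on the input at this output position is [0 4 / -7 2]. Elementwise product with the kernel and sum: 0·-1 + 4·2 + -7·1 + 2·-2.

-3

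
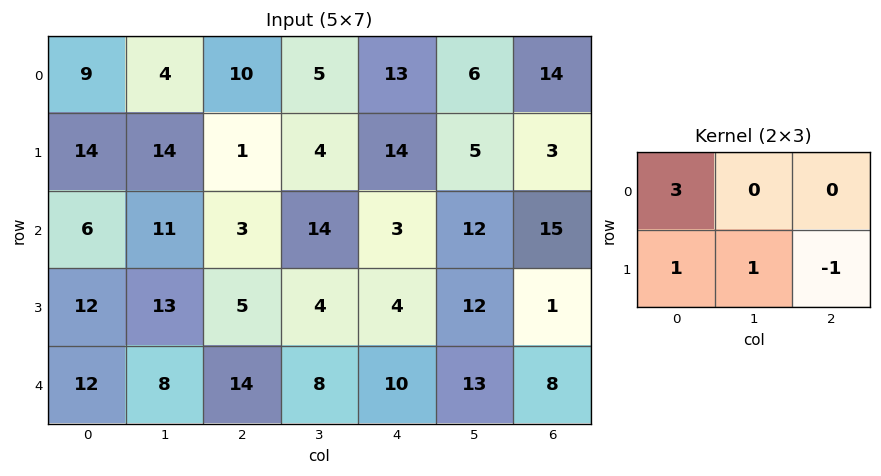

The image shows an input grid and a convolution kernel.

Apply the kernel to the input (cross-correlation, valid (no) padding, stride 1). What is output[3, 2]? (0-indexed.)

27

The receptive field on the input at this output position is [5 4 4 / 14 8 10]. Elementwise product with the kernel and sum: 5·3 + 14·1 + 8·1 + 10·-1.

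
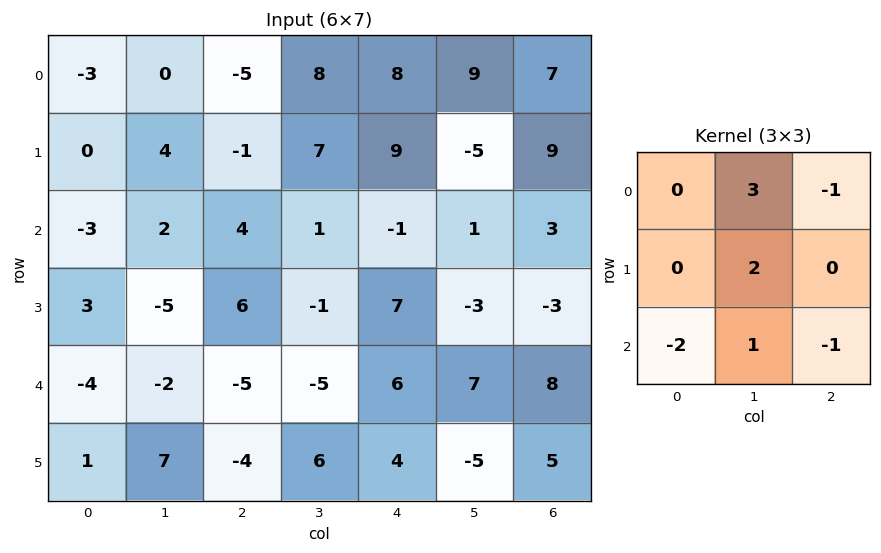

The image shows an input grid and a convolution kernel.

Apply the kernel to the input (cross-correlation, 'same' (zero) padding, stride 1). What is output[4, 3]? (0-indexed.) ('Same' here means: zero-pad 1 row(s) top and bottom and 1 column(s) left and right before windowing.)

The receptive field on the zero-padded input at this output position is [6 -1 7 / -5 -5 6 / -4 6 4]. Elementwise product with the kernel and sum: -1·3 + 7·-1 + -5·2 + -4·-2 + 6·1 + 4·-1.

-10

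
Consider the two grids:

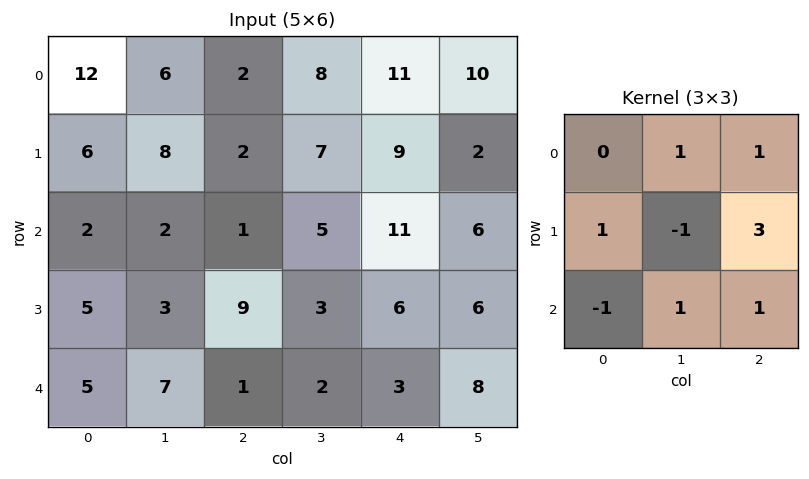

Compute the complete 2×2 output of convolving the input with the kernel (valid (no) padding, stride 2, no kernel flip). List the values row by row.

Output[0,0]: The receptive field on the input at this output position is [12 6 2 / 6 8 2 / 2 2 1]. Elementwise product with the kernel and sum: 6·1 + 2·1 + 6·1 + 8·-1 + 2·3 + 2·-1 + 2·1 + 1·1.
Output[0,1]: The receptive field on the input at this output position is [2 8 11 / 2 7 9 / 1 5 11]. Elementwise product with the kernel and sum: 8·1 + 11·1 + 2·1 + 7·-1 + 9·3 + 1·-1 + 5·1 + 11·1.

13 56
35 44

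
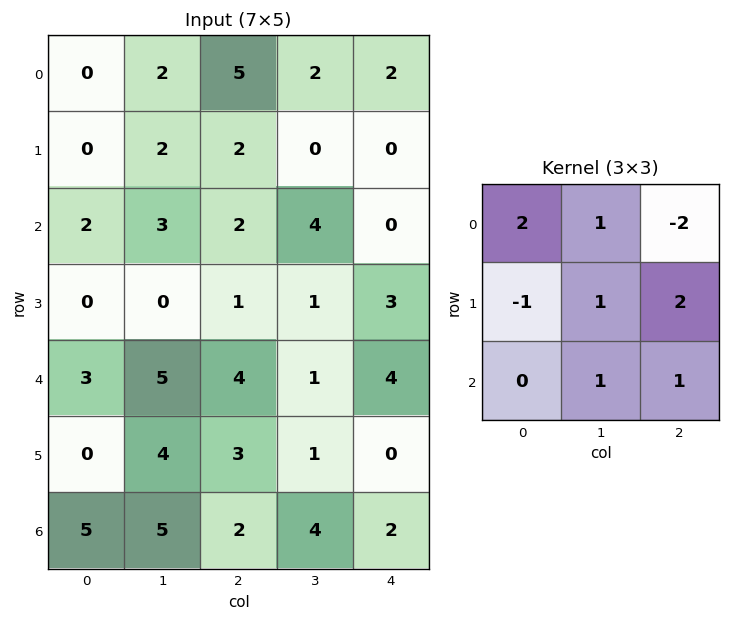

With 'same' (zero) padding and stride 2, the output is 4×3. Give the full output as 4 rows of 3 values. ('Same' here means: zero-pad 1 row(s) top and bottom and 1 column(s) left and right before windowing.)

6 9 0
4 15 -1
17 4 8
7 14 0

Output[0,0]: The receptive field on the zero-padded input at this output position is [0 0 0 / 0 0 2 / 0 0 2]. Elementwise product with the kernel and sum: 0·2 + 0·1 + 0·-2 + 0·-1 + 0·1 + 2·2 + 0·1 + 2·1.
Output[0,1]: The receptive field on the zero-padded input at this output position is [0 0 0 / 2 5 2 / 2 2 0]. Elementwise product with the kernel and sum: 0·2 + 0·1 + 0·-2 + 2·-1 + 5·1 + 2·2 + 2·1 + 0·1.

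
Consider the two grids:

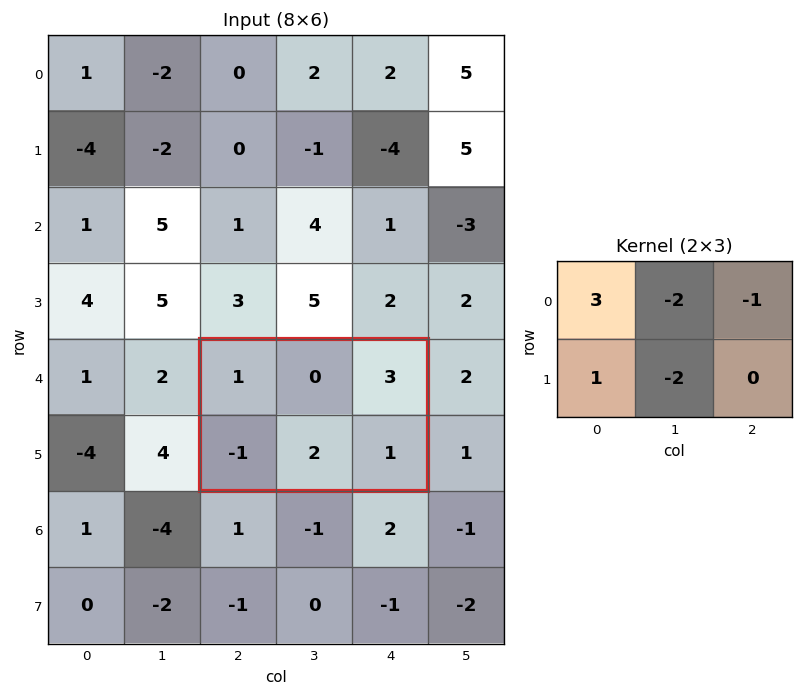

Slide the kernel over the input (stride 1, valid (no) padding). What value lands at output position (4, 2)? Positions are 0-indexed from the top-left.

-5

The receptive field on the input at this output position is [1 0 3 / -1 2 1]. Elementwise product with the kernel and sum: 1·3 + 0·-2 + 3·-1 + -1·1 + 2·-2.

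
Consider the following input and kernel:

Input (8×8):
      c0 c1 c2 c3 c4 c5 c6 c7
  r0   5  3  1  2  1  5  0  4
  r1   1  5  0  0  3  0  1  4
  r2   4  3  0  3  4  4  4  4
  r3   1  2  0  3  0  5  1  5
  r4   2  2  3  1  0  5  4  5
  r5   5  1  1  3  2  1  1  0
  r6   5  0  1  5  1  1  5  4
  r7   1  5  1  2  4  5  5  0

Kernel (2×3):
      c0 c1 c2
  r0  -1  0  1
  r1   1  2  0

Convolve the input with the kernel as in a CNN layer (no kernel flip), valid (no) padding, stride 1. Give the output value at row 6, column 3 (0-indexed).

The receptive field on the input at this output position is [5 1 1 / 2 4 5]. Elementwise product with the kernel and sum: 5·-1 + 1·1 + 2·1 + 4·2.

6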